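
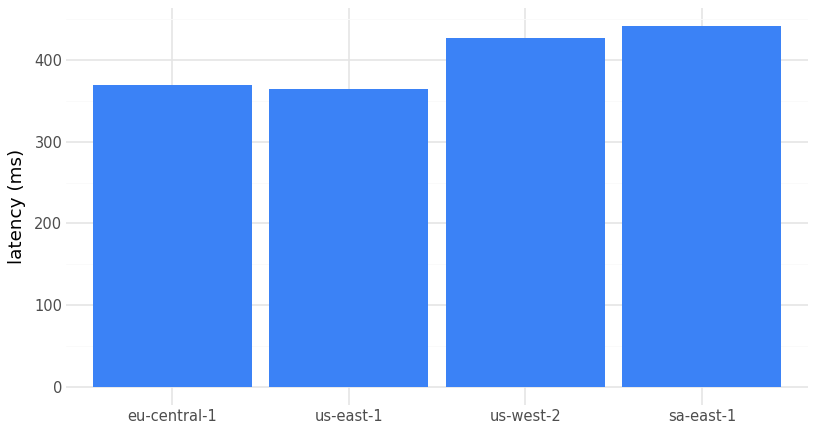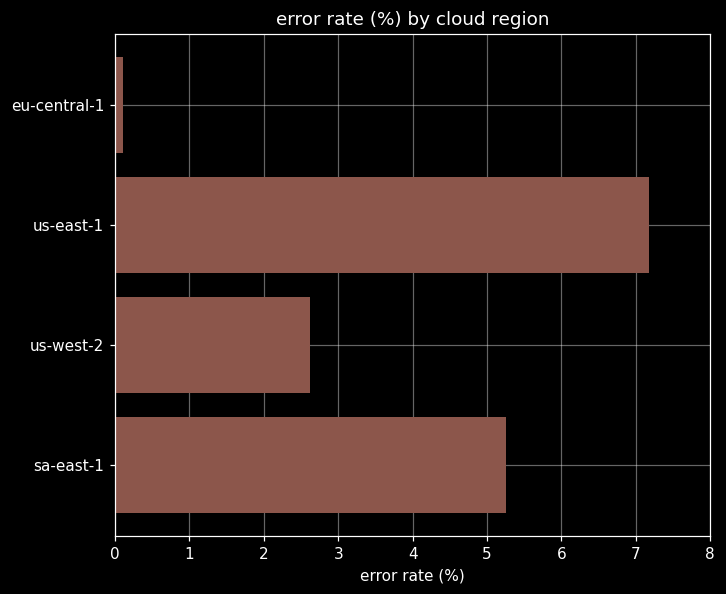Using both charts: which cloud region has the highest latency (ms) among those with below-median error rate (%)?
us-west-2

Chart 2 median error rate (%) ≈ 4; below-median cloud regions: eu-central-1, us-west-2. Among those, us-west-2 has the highest latency (ms) (≈ 450).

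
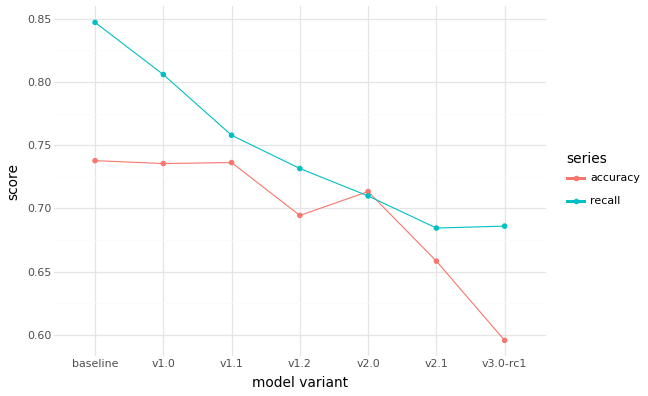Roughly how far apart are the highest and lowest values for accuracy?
Max baseline ≈ 0.75, min v3.0-rc1 ≈ 0.60; range ≈ 0.15.

≈ 0.15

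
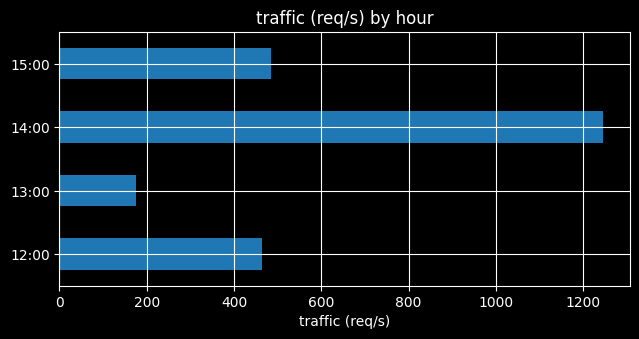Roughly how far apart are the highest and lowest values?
Max 14:00 ≈ 1200, min 13:00 ≈ 200; range ≈ 1000.

≈ 1000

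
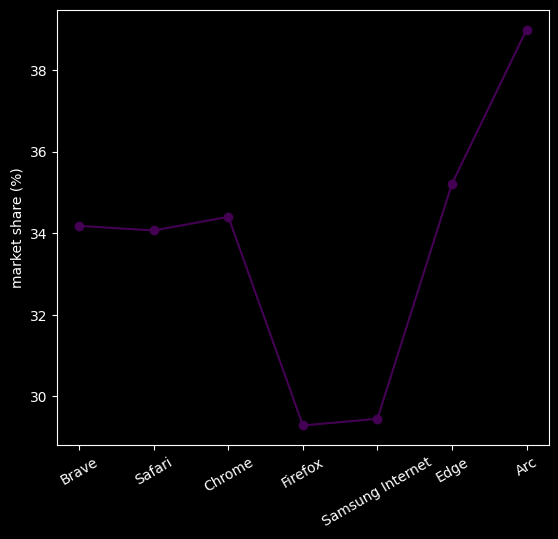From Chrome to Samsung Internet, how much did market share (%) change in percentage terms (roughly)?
≈ -14.7%

Chrome ≈ 34, Samsung Internet ≈ 29; (29 − 34) / 34 ≈ -14.7%.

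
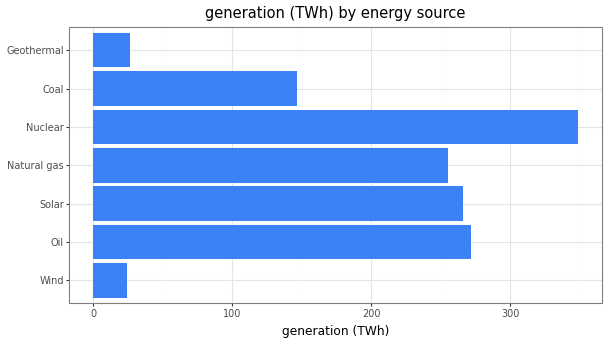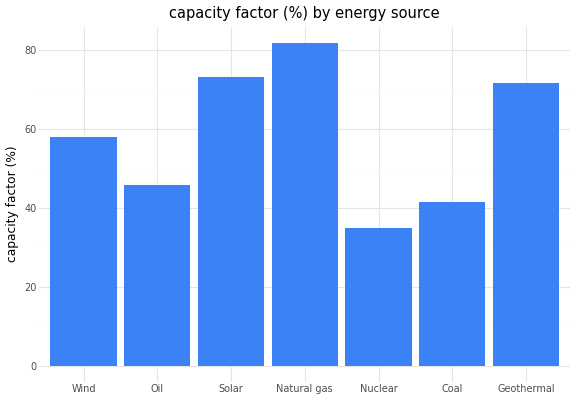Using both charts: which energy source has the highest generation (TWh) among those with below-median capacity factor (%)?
Chart 2 median capacity factor (%) ≈ 60; below-median energy sources: Oil, Nuclear, Coal. Among those, Nuclear has the highest generation (TWh) (≈ 350).

Nuclear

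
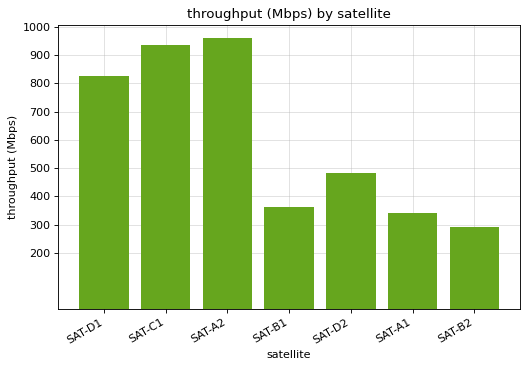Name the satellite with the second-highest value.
SAT-C1

Top 3: SAT-A2 ≈ 1000, SAT-C1 ≈ 900, SAT-D1 ≈ 800.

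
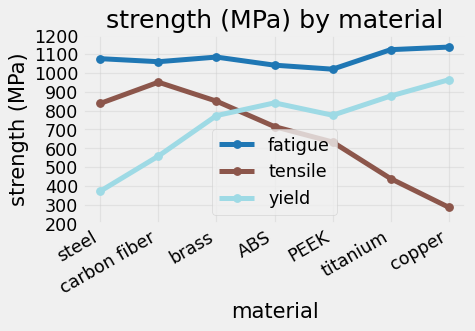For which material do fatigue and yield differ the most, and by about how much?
steel, ≈ 700 MPa

steel: fatigue ≈ 1100, yield ≈ 400 → gap ≈ 700. Next-largest (carbon fiber) is only ≈ 500.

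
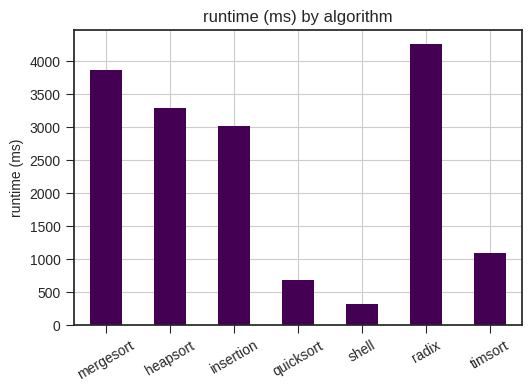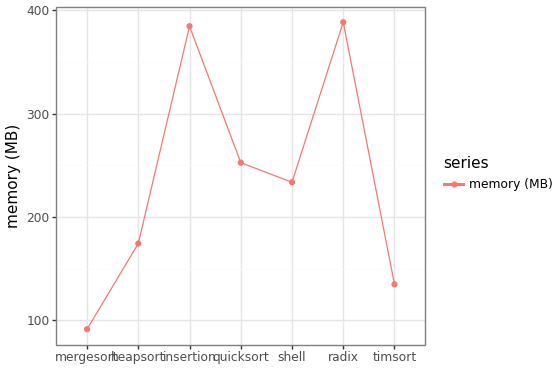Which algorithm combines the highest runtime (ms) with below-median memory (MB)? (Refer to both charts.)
Chart 2 median memory (MB) ≈ 250; below-median algorithms: mergesort, heapsort, timsort. Among those, mergesort has the highest runtime (ms) (≈ 4000).

mergesort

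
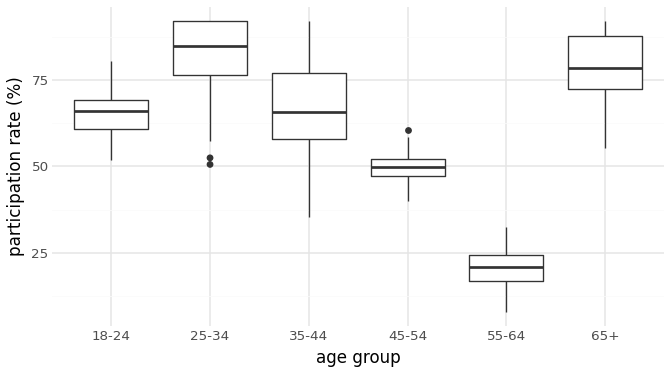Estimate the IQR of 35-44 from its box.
≈ 20

Q3 ≈ 80, Q1 ≈ 60; IQR ≈ 20.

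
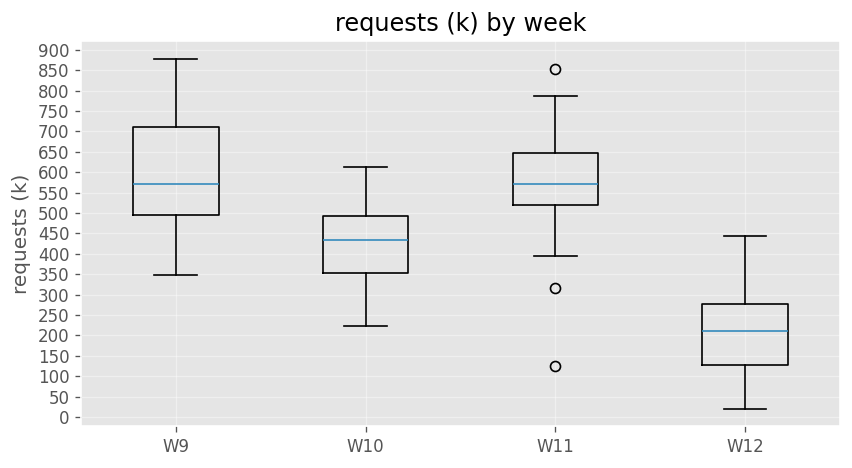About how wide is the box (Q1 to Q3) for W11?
Q3 ≈ 650, Q1 ≈ 500; IQR ≈ 150.

≈ 150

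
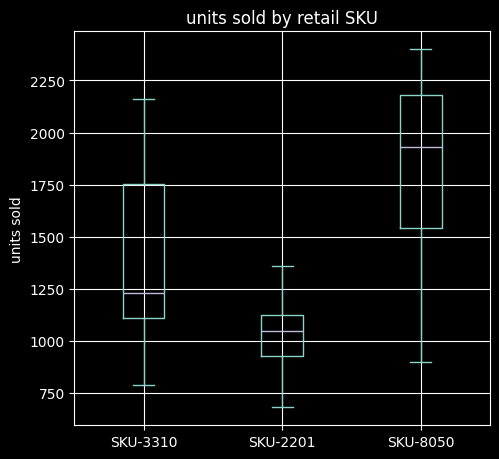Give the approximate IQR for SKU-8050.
Q3 ≈ 2200, Q1 ≈ 1500; IQR ≈ 700.

≈ 700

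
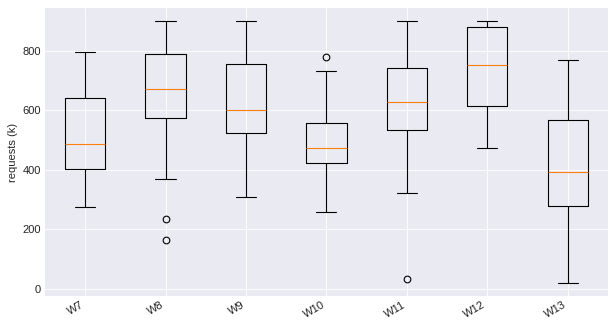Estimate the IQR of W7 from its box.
Q3 ≈ 650, Q1 ≈ 400; IQR ≈ 250.

≈ 250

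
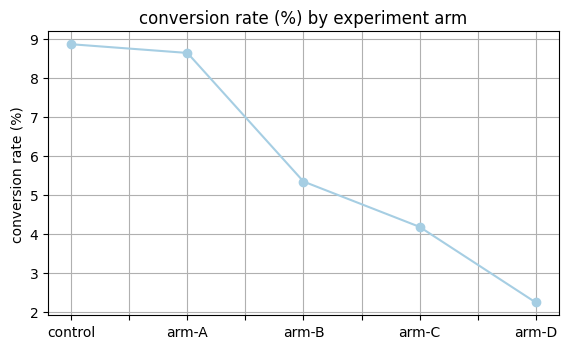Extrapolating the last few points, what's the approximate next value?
≈ 0.5

Last three: 5, 4, 2 → slope ≈ -1.5/step → next ≈ 0.5.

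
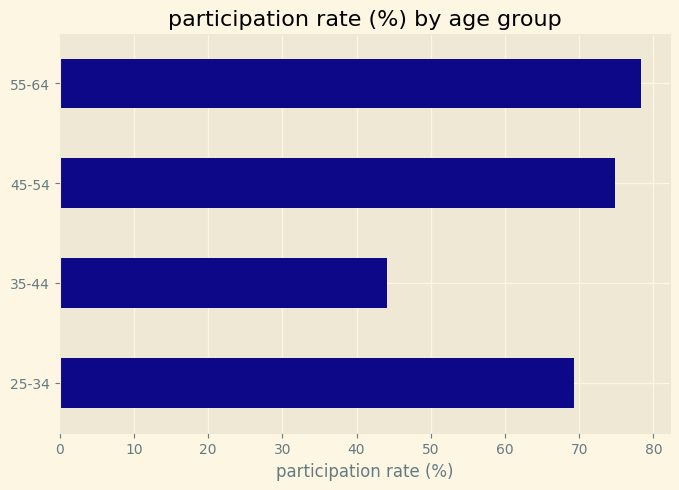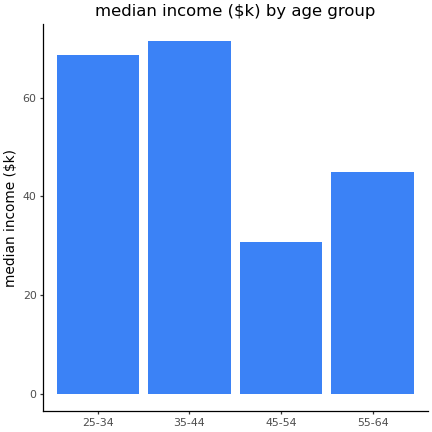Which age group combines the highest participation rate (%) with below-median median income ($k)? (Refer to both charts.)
55-64

Chart 2 median median income ($k) ≈ 60; below-median age groups: 45-54, 55-64. Among those, 55-64 has the highest participation rate (%) (≈ 80).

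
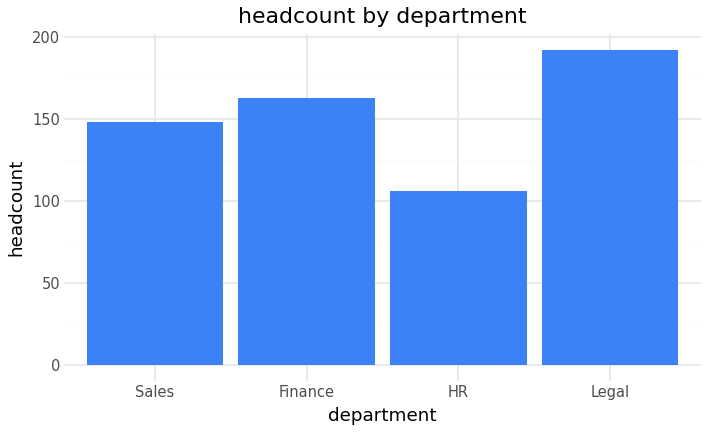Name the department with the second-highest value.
Finance

Top 3: Legal ≈ 200, Finance ≈ 160, Sales ≈ 140.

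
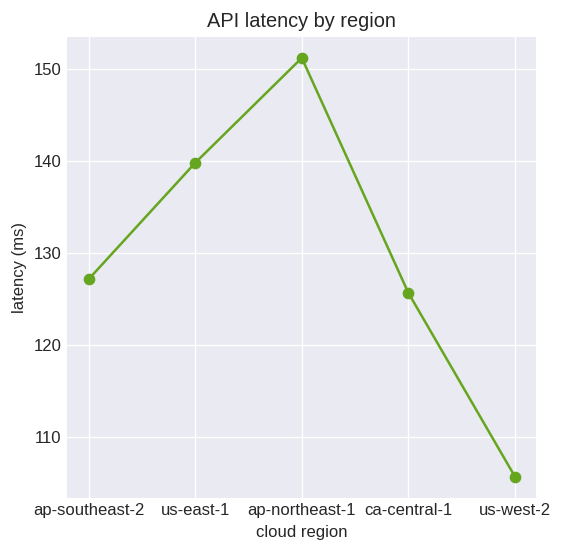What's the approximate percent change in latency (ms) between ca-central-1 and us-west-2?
≈ -16%

ca-central-1 ≈ 125, us-west-2 ≈ 105; (105 − 125) / 125 ≈ -16%.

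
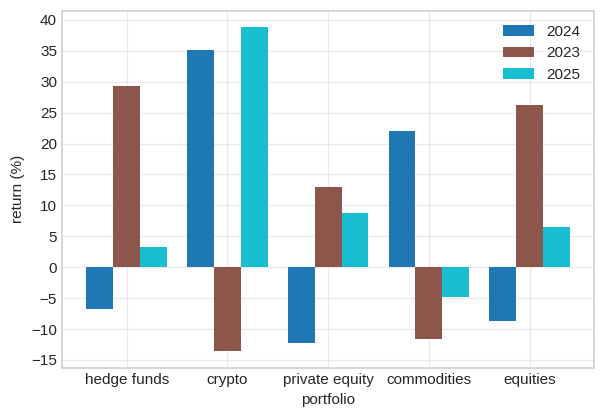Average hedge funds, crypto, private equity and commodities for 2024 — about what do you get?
≈ 10

(-5 + 35 + -10 + 20) / 4 ≈ 10.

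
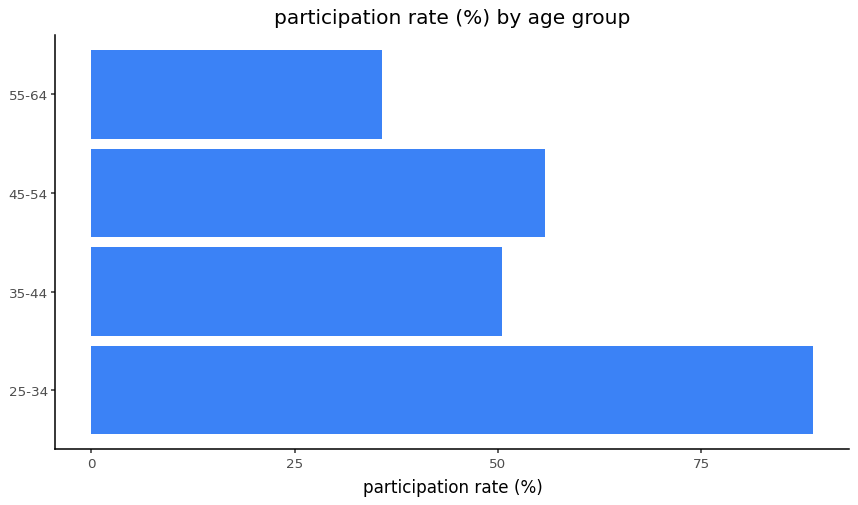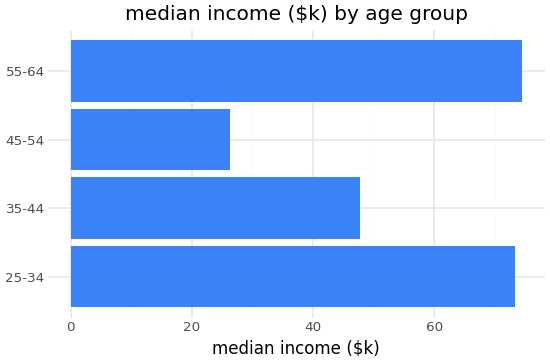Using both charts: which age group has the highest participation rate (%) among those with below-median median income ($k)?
Chart 2 median median income ($k) ≈ 60; below-median age groups: 35-44, 45-54. Among those, 45-54 has the highest participation rate (%) (≈ 60).

45-54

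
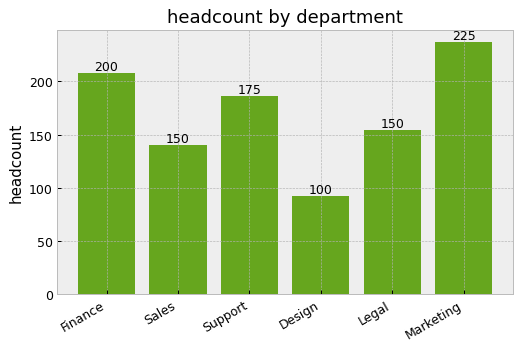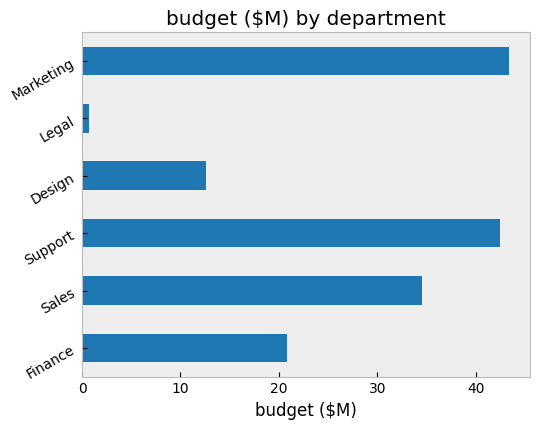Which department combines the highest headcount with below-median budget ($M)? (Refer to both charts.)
Chart 2 median budget ($M) ≈ 30; below-median departments: Finance, Design, Legal. Among those, Finance has the highest headcount (≈ 200).

Finance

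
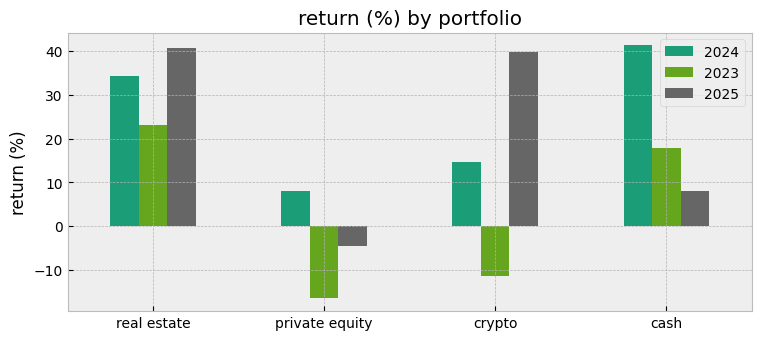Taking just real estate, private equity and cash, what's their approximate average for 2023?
(25 + -15 + 20) / 3 ≈ 10.

≈ 10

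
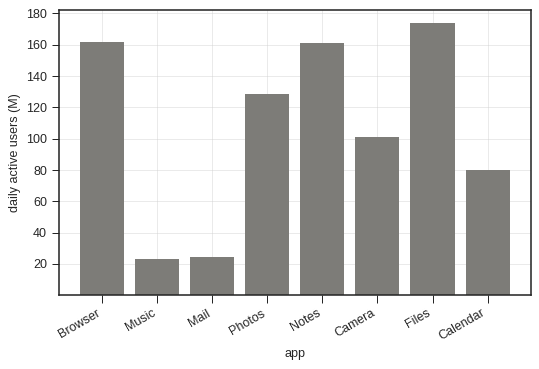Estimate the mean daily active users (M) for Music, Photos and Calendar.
(20 + 120 + 80) / 3 ≈ 73.

≈ 73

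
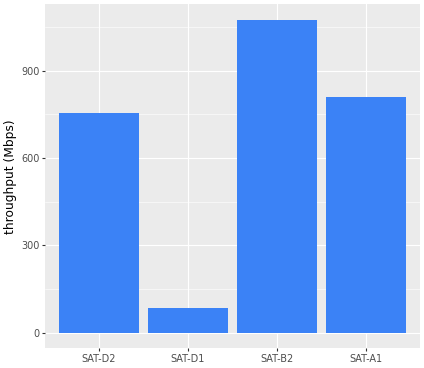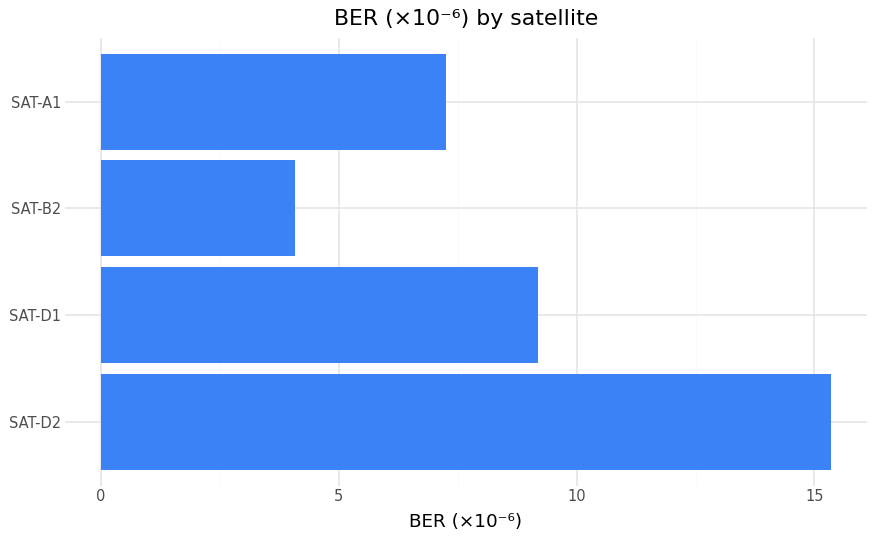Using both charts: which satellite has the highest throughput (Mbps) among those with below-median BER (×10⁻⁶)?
SAT-B2

Chart 2 median BER (×10⁻⁶) ≈ 8; below-median satellites: SAT-B2, SAT-A1. Among those, SAT-B2 has the highest throughput (Mbps) (≈ 1100).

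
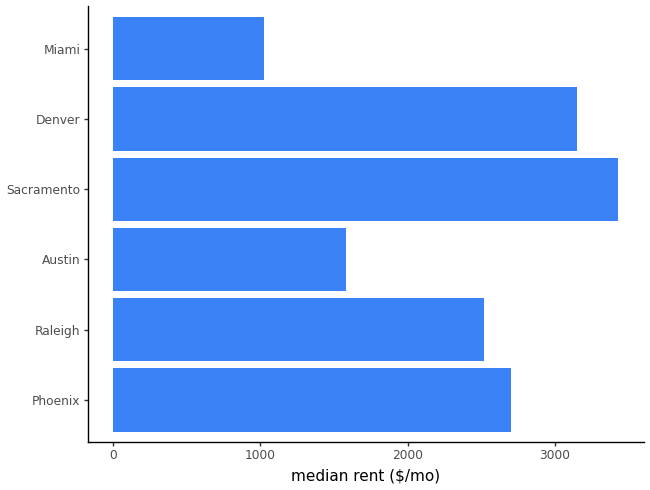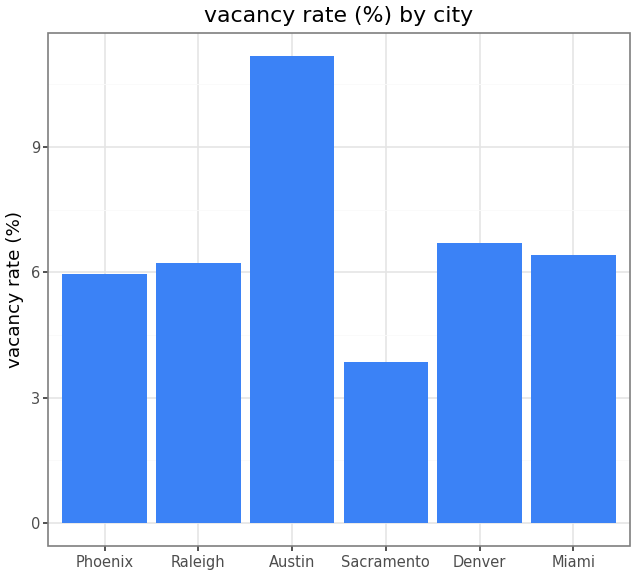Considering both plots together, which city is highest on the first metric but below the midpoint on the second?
Chart 2 median vacancy rate (%) ≈ 6; below-median cities: Phoenix, Raleigh, Sacramento. Among those, Sacramento has the highest median rent ($/mo) (≈ 3500).

Sacramento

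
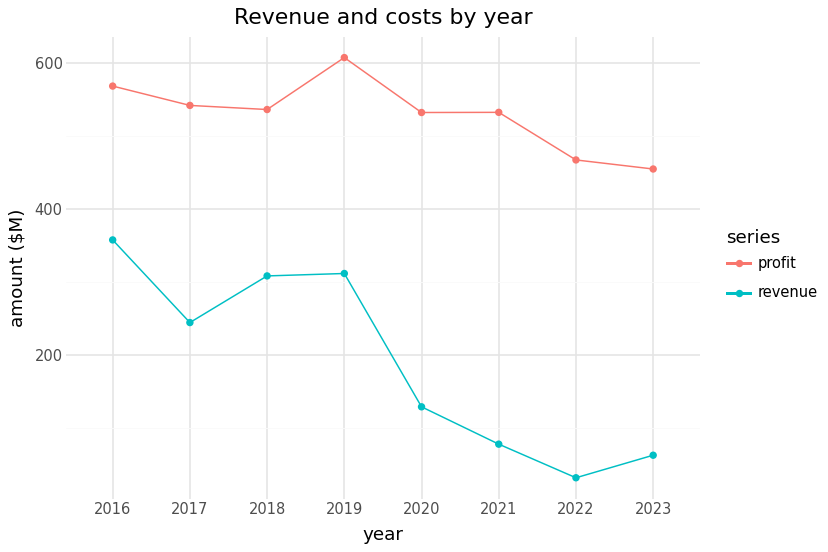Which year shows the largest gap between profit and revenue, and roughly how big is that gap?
2021, ≈ 450 $M

2021: profit ≈ 550, revenue ≈ 100 → gap ≈ 450. Next-largest (2022) is only ≈ 400.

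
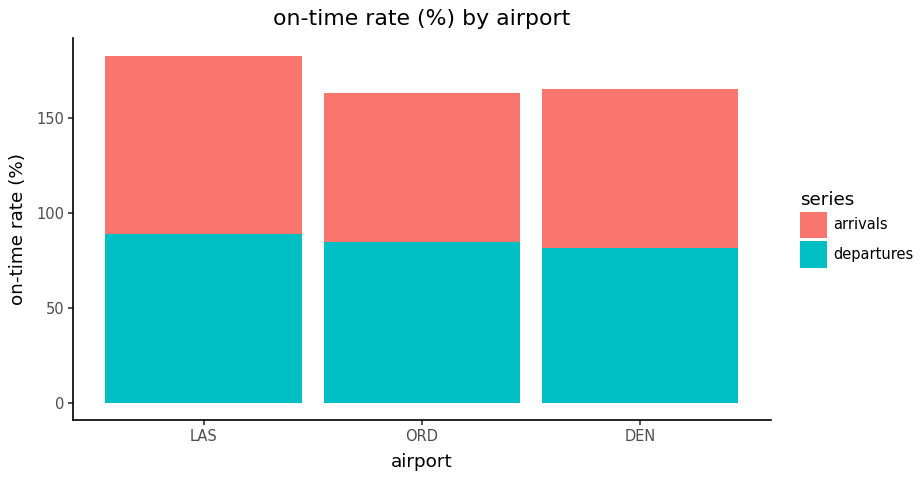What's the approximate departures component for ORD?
departures top ≈ 80, bottom ≈ 0; segment ≈ 80.

≈ 80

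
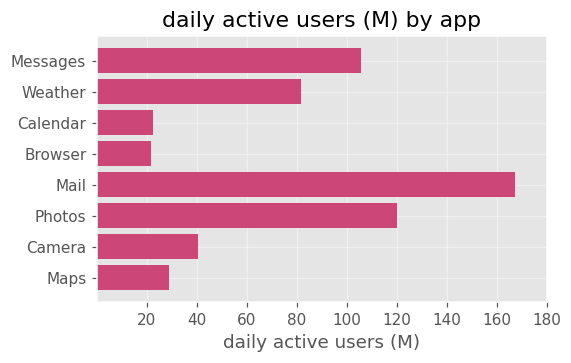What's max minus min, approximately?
≈ 140

Max Mail ≈ 160, min Browser ≈ 20; range ≈ 140.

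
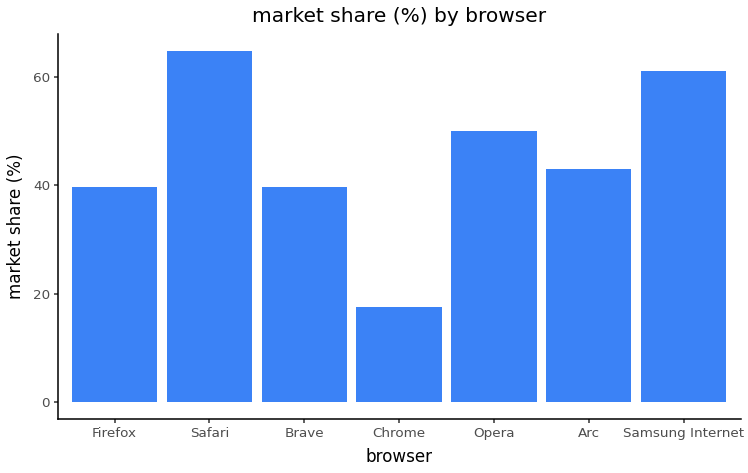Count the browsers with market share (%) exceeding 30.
Above 30: Firefox, Safari, Brave, Opera, Arc, Samsung Internet.

6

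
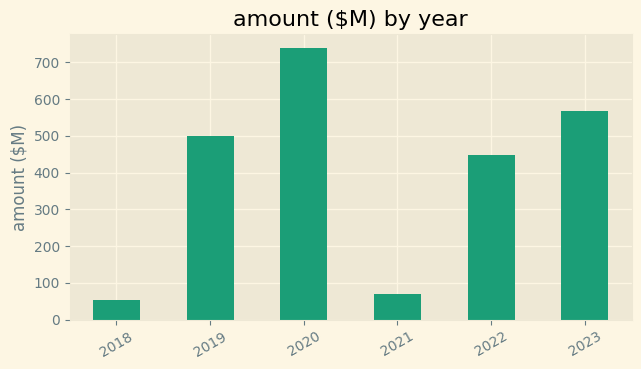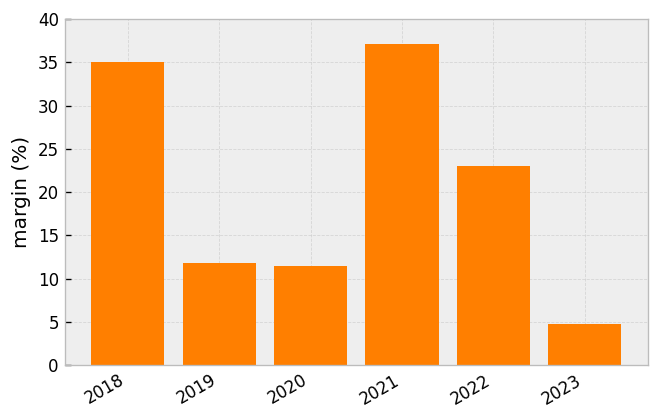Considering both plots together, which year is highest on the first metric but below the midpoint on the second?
Chart 2 median margin (%) ≈ 15; below-median years: 2019, 2020, 2023. Among those, 2020 has the highest amount ($M) (≈ 700).

2020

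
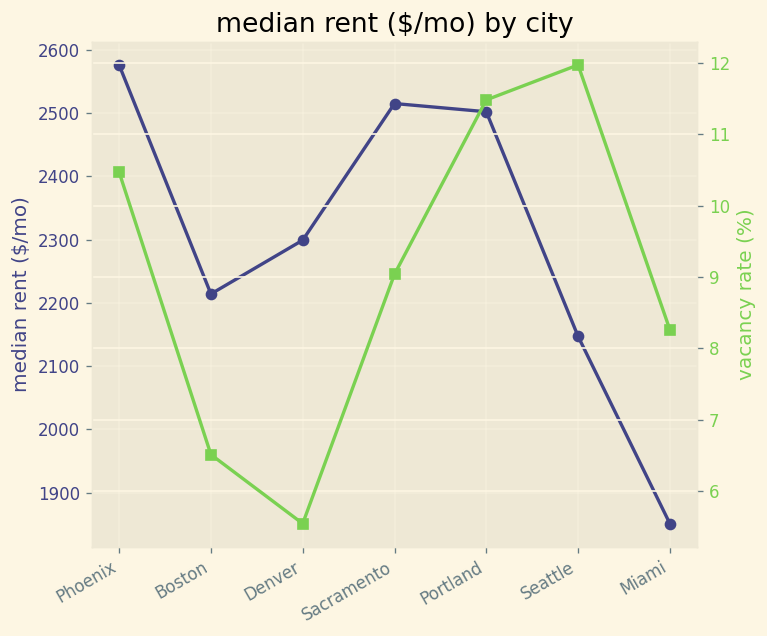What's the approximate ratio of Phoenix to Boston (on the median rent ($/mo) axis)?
Phoenix ≈ 2600, Boston ≈ 2200; 2600/2200 ≈ 1.18.

≈ 1.18×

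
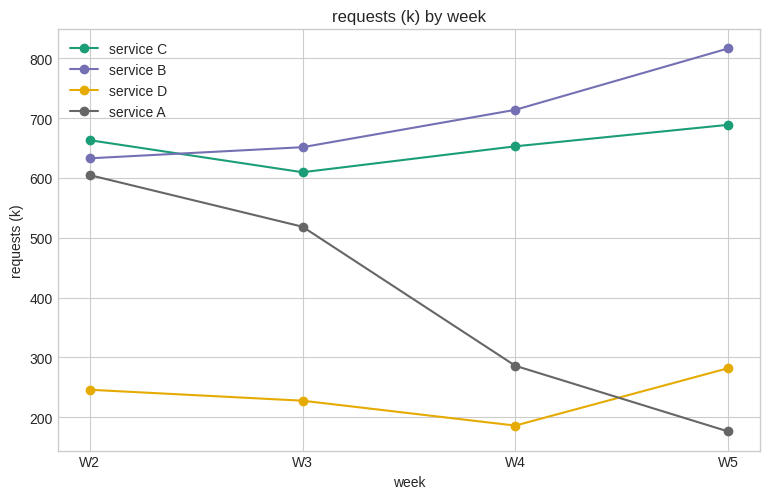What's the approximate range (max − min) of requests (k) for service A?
Max W2 ≈ 600, min W5 ≈ 200; range ≈ 400.

≈ 400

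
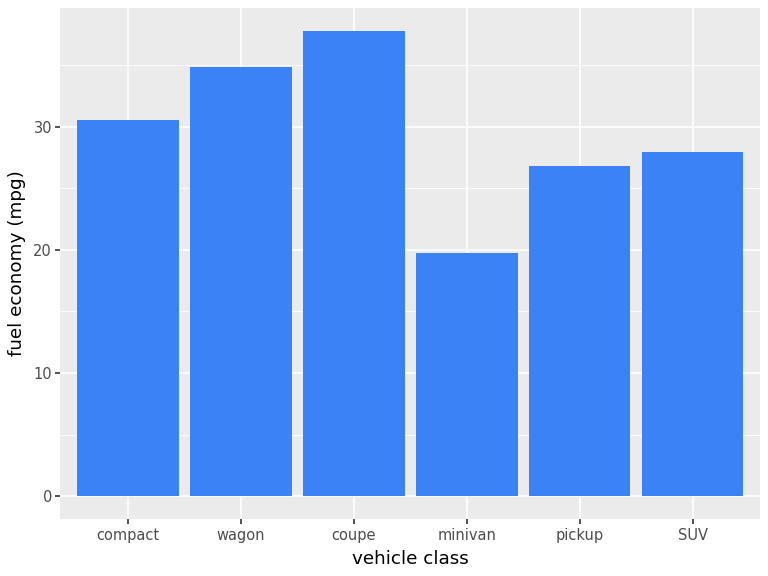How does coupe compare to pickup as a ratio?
coupe ≈ 40, pickup ≈ 25; 40/25 ≈ 1.6.

≈ 1.6×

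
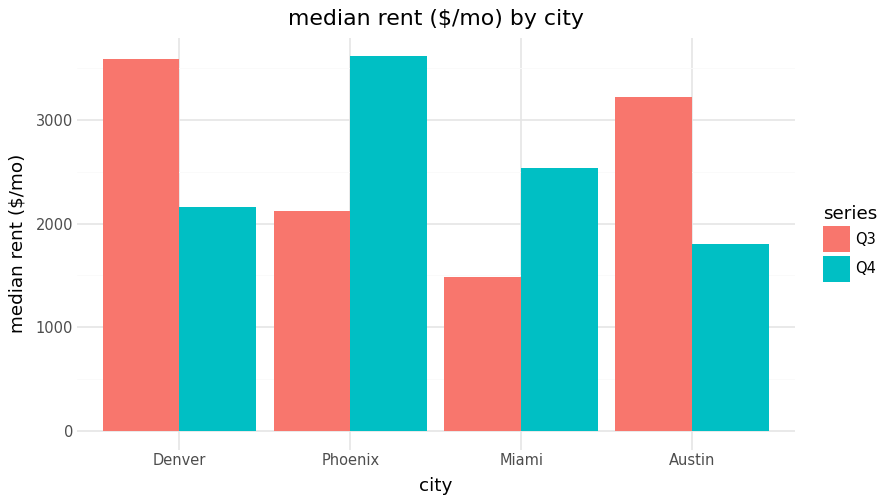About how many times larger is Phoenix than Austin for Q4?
≈ 1.75×

Phoenix ≈ 3500, Austin ≈ 2000; 3500/2000 ≈ 1.75.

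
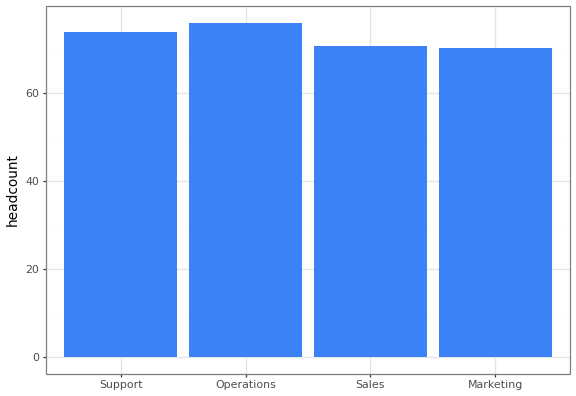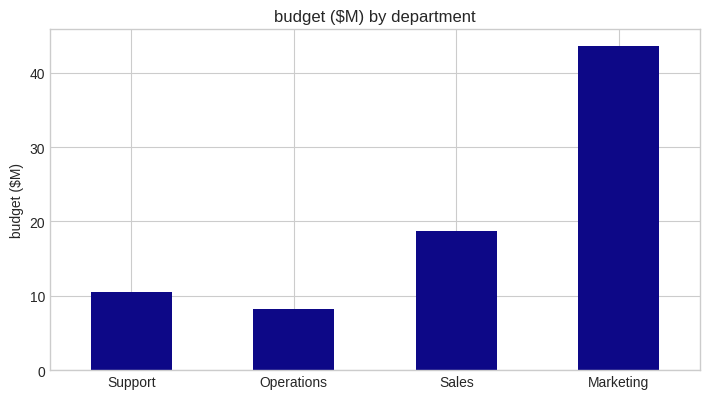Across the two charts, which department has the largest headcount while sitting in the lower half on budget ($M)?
Operations

Chart 2 median budget ($M) ≈ 15; below-median departments: Support, Operations. Among those, Operations has the highest headcount (≈ 80).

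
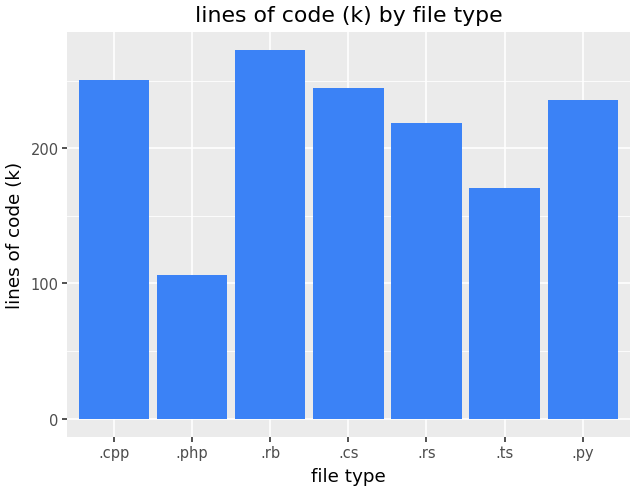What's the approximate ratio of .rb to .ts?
.rb ≈ 275, .ts ≈ 175; 275/175 ≈ 1.57.

≈ 1.57×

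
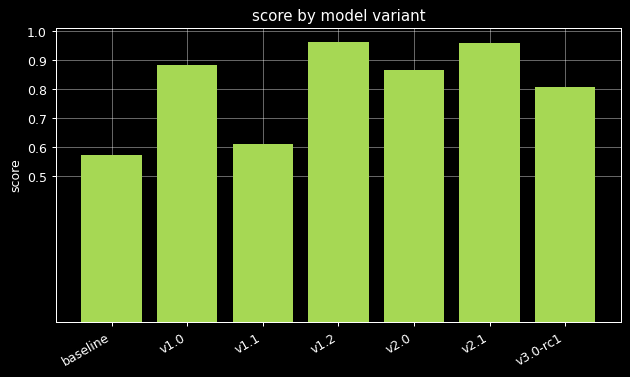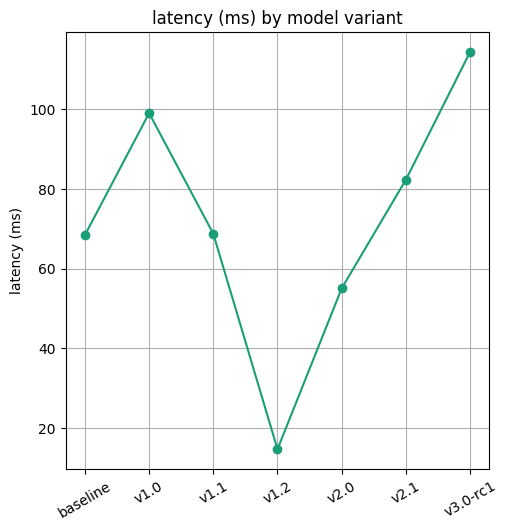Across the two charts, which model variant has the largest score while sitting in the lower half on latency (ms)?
Chart 2 median latency (ms) ≈ 60; below-median model variants: baseline, v1.2, v2.0. Among those, v1.2 has the highest score (≈ 1).

v1.2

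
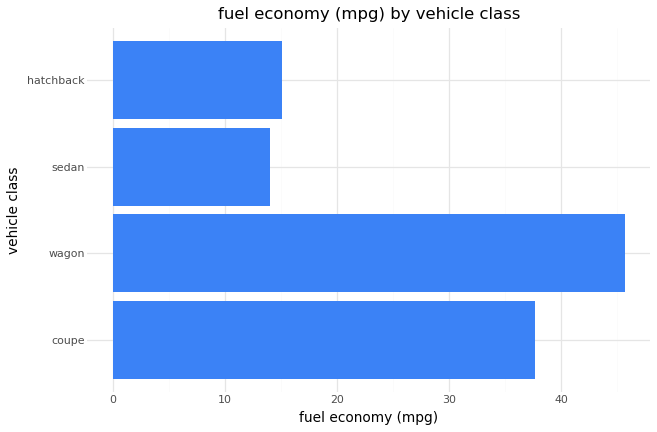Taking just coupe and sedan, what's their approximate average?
(40 + 15) / 2 ≈ 28.

≈ 28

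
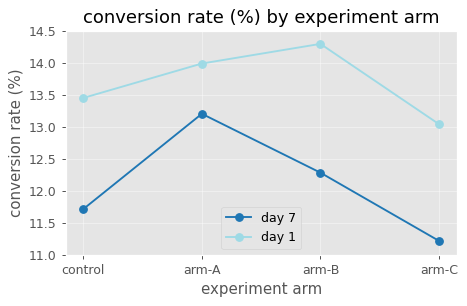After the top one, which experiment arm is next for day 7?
Top 3 for day 7: arm-A ≈ 13.0, arm-B ≈ 12.5, control ≈ 11.5.

arm-B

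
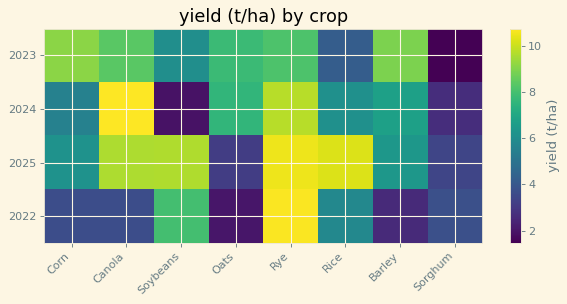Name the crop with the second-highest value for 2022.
Soybeans

Top 3 for 2022: Rye ≈ 11, Soybeans ≈ 8, Rice ≈ 6.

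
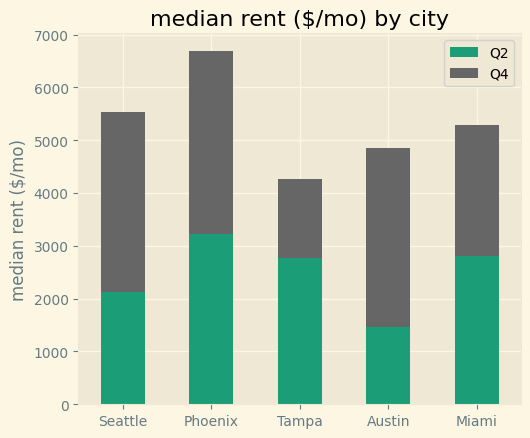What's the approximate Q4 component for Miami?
≈ 2000

Q4 top ≈ 5000, bottom ≈ 3000; segment ≈ 2000.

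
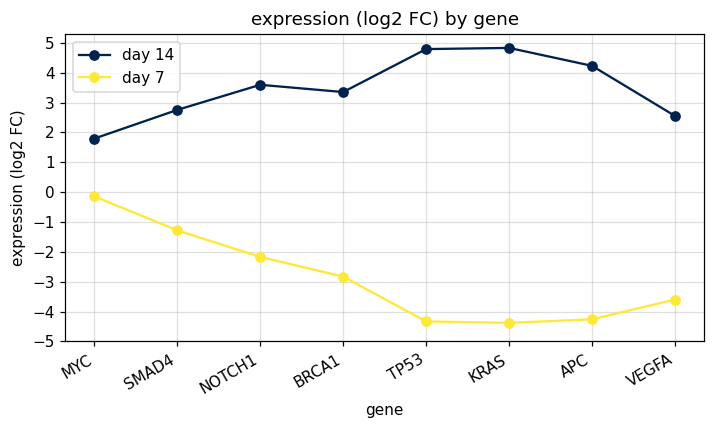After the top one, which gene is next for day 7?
SMAD4

Top 3 for day 7: MYC ≈ 0, SMAD4 ≈ -1, NOTCH1 ≈ -2.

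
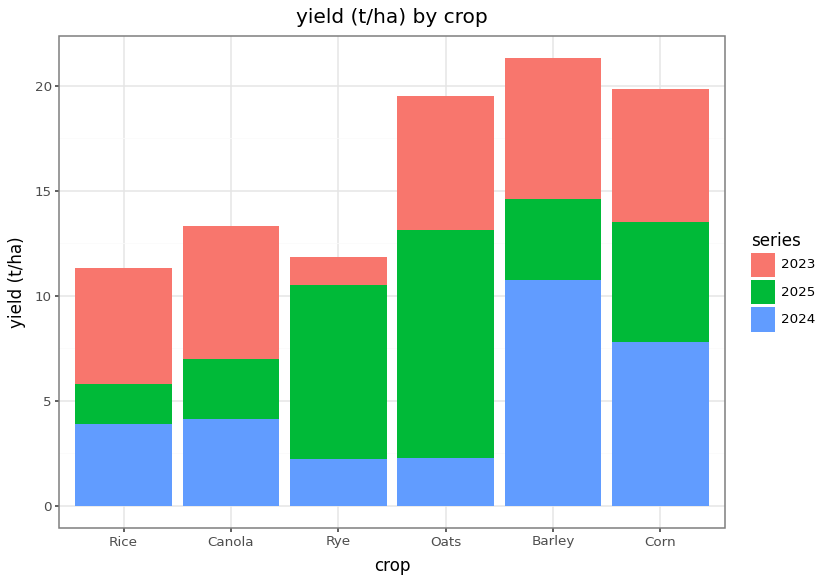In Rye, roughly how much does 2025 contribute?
≈ 8

2025 top ≈ 10, bottom ≈ 2; segment ≈ 8.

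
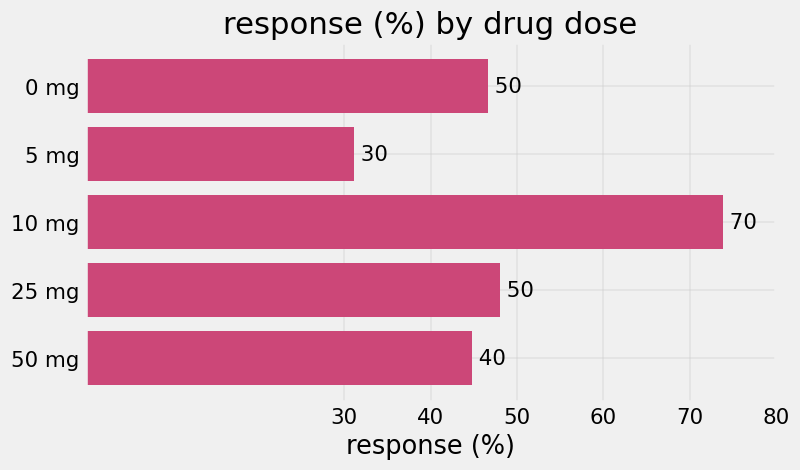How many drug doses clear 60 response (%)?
Above 60: 10 mg.

1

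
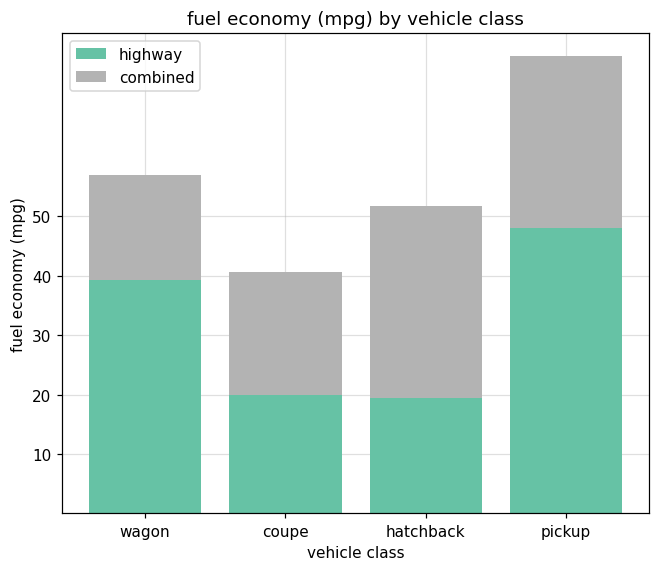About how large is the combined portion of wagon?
combined top ≈ 60, bottom ≈ 40; segment ≈ 20.

≈ 20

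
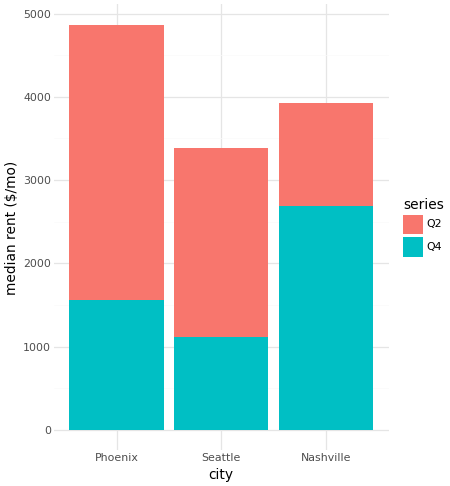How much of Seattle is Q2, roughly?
Q2 top ≈ 3500, bottom ≈ 1000; segment ≈ 2500.

≈ 2500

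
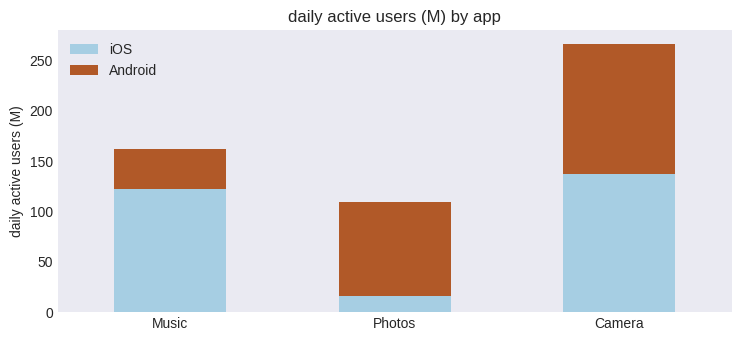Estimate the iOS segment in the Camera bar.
≈ 125

iOS top ≈ 125, bottom ≈ 0; segment ≈ 125.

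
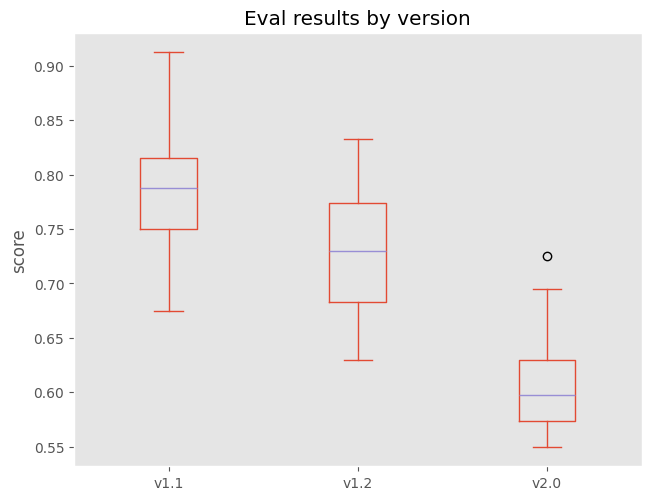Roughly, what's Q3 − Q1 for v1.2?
Q3 ≈ 0.78, Q1 ≈ 0.68; IQR ≈ 0.10.

≈ 0.10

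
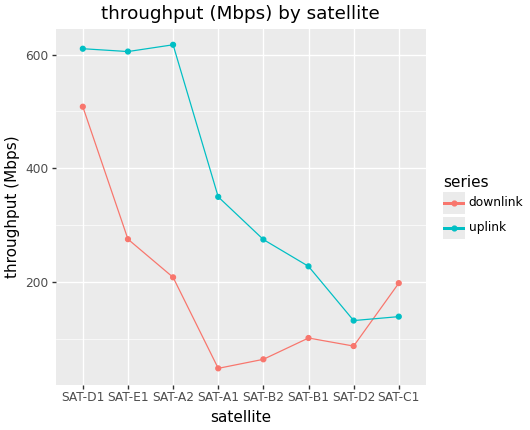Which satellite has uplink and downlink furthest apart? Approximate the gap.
SAT-A2, ≈ 400 Mbps

SAT-A2: uplink ≈ 600, downlink ≈ 200 → gap ≈ 400. Next-largest (SAT-E1) is only ≈ 300.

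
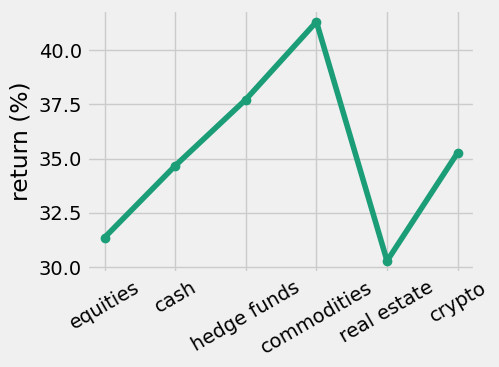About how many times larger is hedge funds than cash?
≈ 1.09×

hedge funds ≈ 38, cash ≈ 35; 38/35 ≈ 1.09.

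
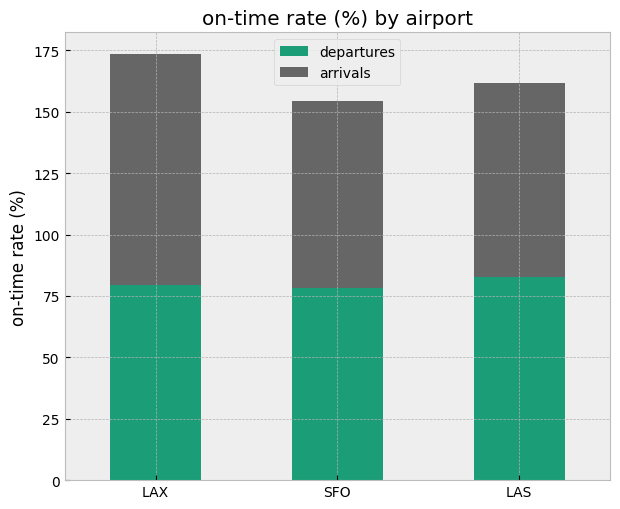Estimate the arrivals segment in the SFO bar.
arrivals top ≈ 160, bottom ≈ 80; segment ≈ 80.

≈ 80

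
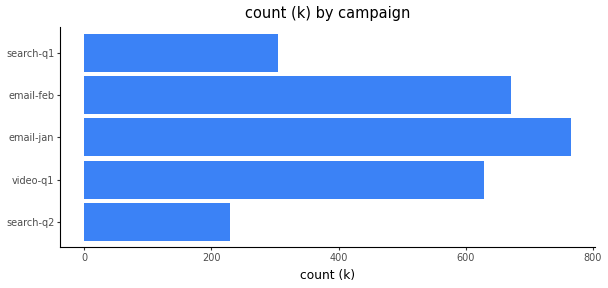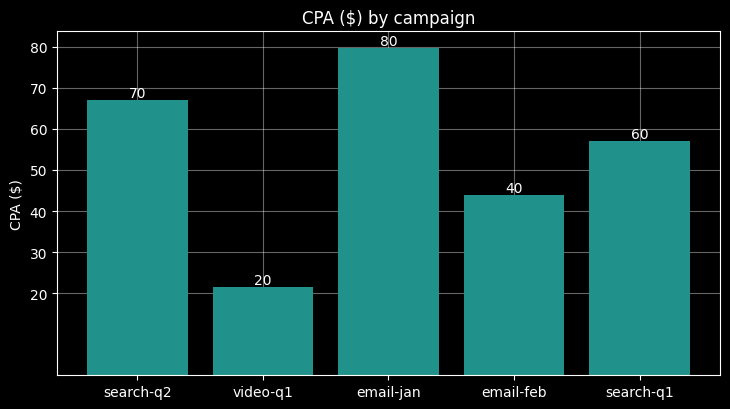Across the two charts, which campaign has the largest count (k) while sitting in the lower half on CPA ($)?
Chart 2 median CPA ($) ≈ 60; below-median campaigns: video-q1, email-feb. Among those, email-feb has the highest count (k) (≈ 700).

email-feb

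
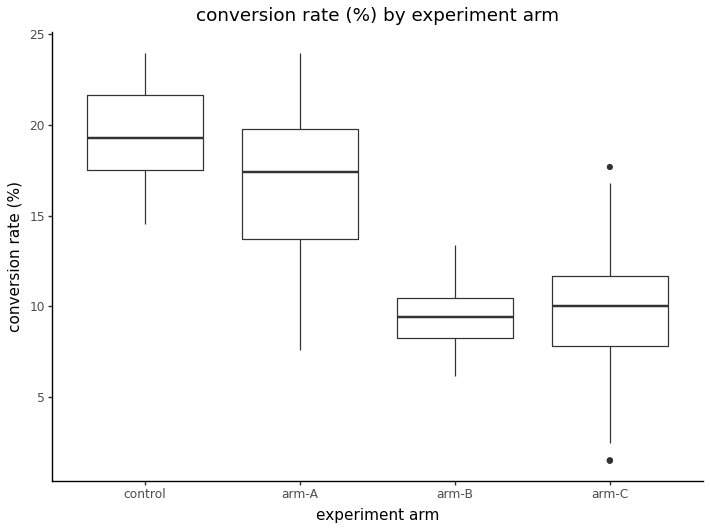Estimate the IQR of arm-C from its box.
Q3 ≈ 12, Q1 ≈ 8; IQR ≈ 4.

≈ 4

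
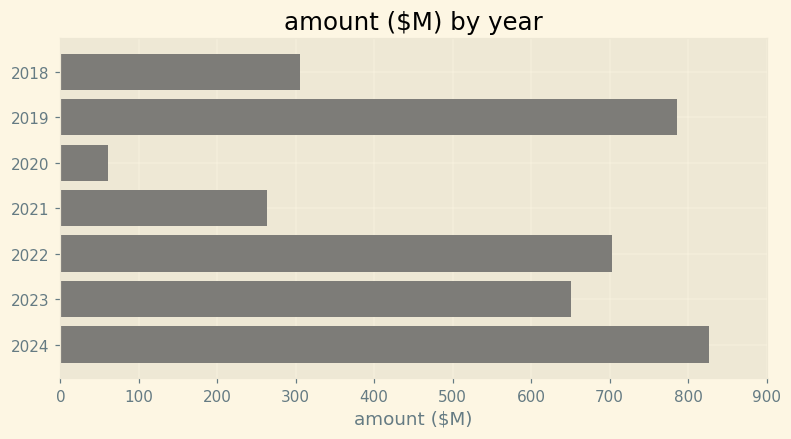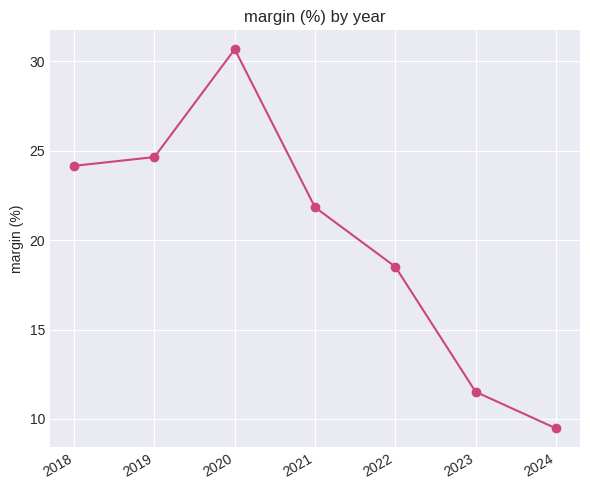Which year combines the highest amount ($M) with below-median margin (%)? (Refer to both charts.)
2024

Chart 2 median margin (%) ≈ 20; below-median years: 2022, 2023, 2024. Among those, 2024 has the highest amount ($M) (≈ 800).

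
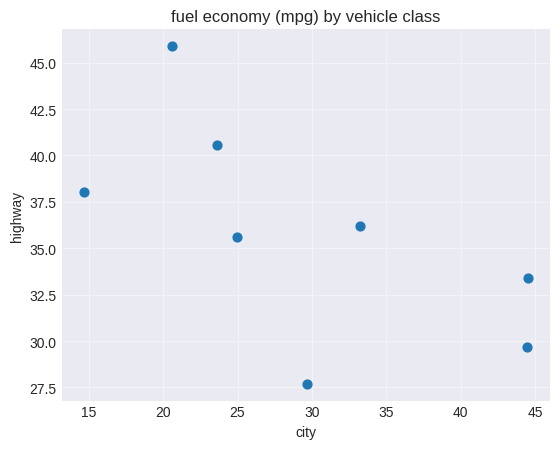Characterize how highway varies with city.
Points are negatively correlated; moderate (|r| ≈ 0.6).

negative, moderate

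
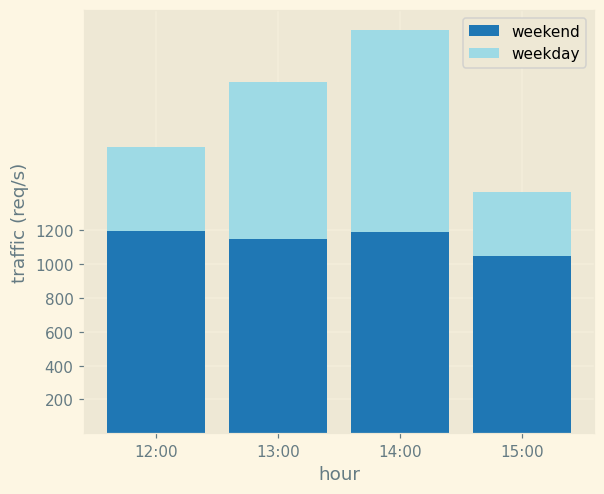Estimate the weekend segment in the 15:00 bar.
≈ 1000

weekend top ≈ 1000, bottom ≈ 0; segment ≈ 1000.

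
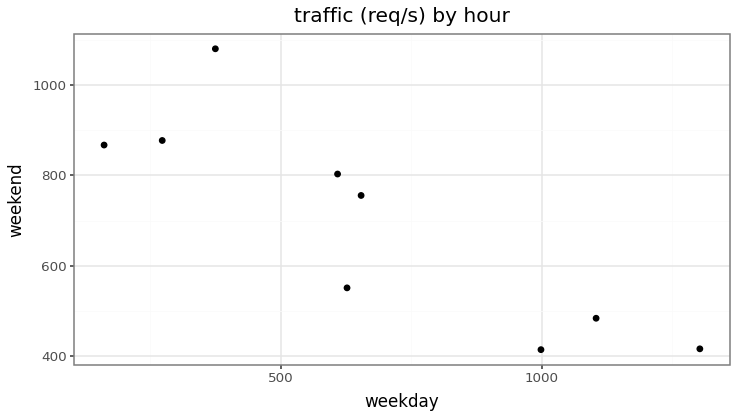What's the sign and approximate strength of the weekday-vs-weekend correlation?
negative, strong

Points are negatively correlated; strong (|r| ≈ 0.9).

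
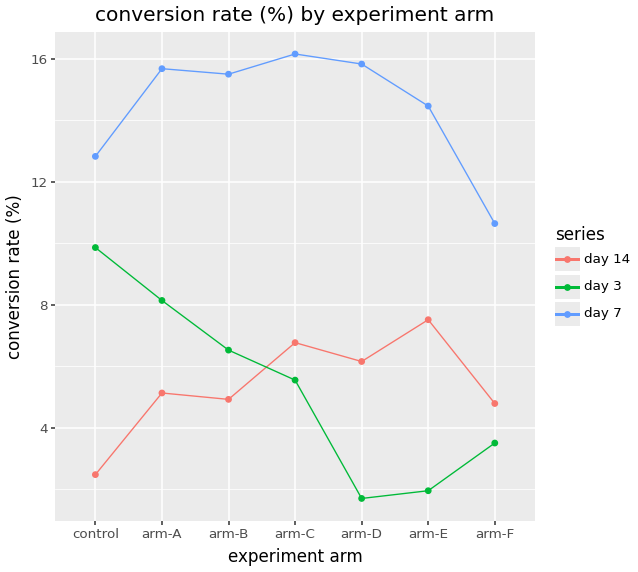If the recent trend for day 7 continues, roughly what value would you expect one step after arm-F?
≈ 7

Last three: 16, 14, 10 → slope ≈ -3/step → next ≈ 7.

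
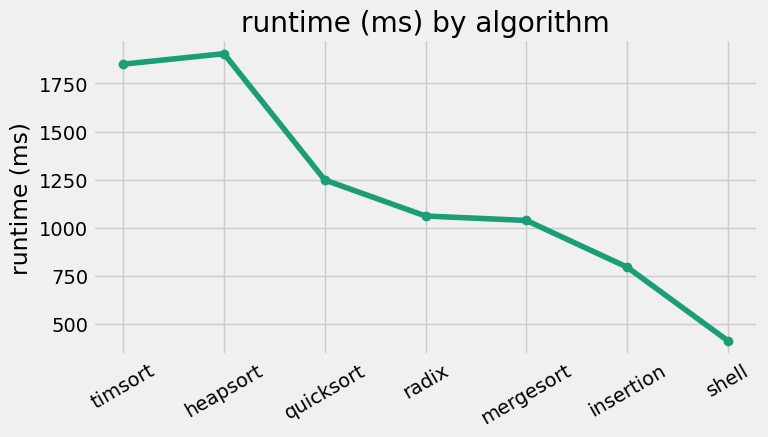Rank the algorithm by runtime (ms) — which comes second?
timsort

Top 3: heapsort ≈ 2000, timsort ≈ 1800, quicksort ≈ 1200.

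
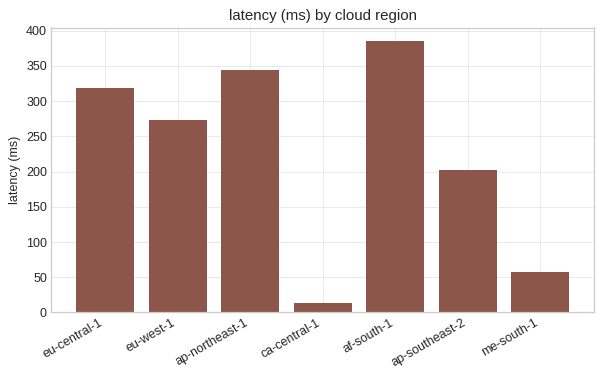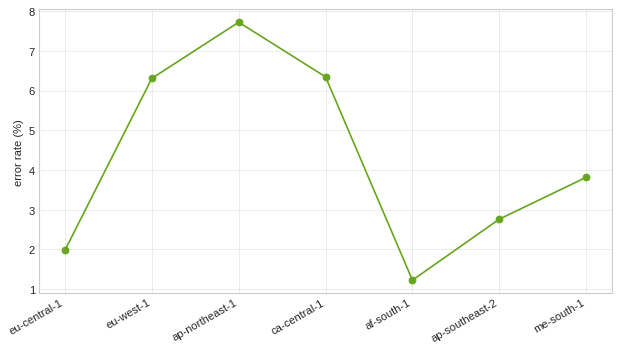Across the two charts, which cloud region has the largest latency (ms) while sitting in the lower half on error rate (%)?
af-south-1

Chart 2 median error rate (%) ≈ 4; below-median cloud regions: eu-central-1, af-south-1, ap-southeast-2. Among those, af-south-1 has the highest latency (ms) (≈ 400).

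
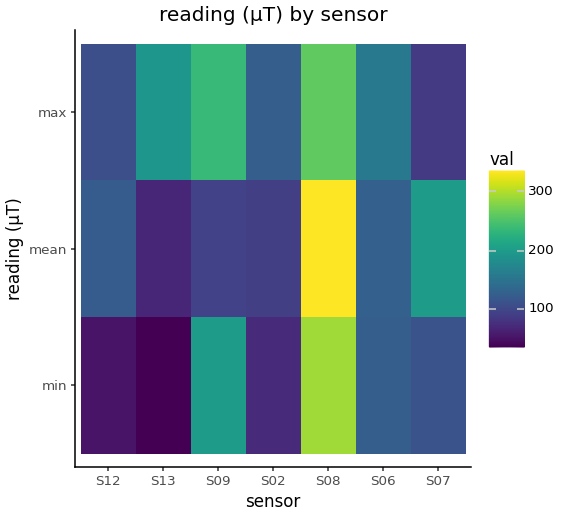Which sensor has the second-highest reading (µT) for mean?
S07

Top 3 for mean: S08 ≈ 350, S07 ≈ 200, S06 ≈ 100.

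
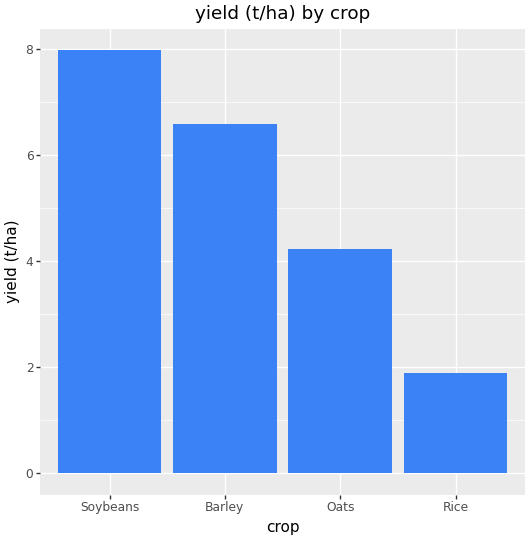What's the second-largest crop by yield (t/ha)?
Barley

Top 3: Soybeans ≈ 8, Barley ≈ 7, Oats ≈ 4.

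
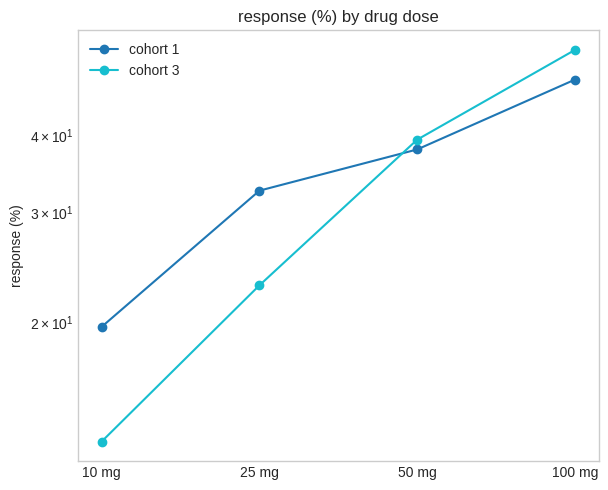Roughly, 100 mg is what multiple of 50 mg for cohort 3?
100 mg ≈ 55, 50 mg ≈ 40; 55/40 ≈ 1.38.

≈ 1.38×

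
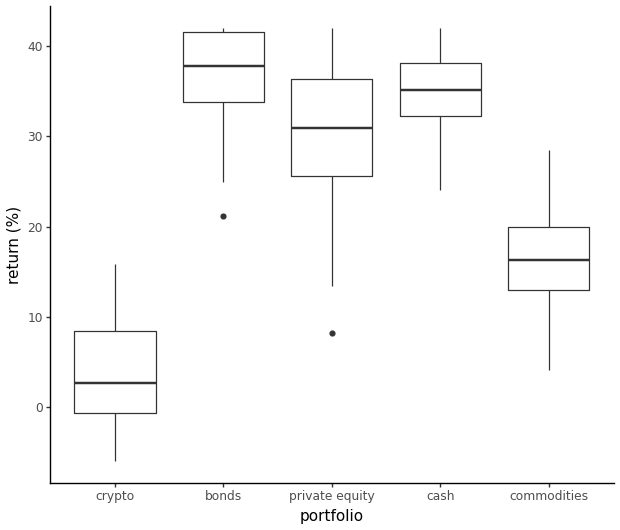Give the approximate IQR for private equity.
≈ 10

Q3 ≈ 35, Q1 ≈ 25; IQR ≈ 10.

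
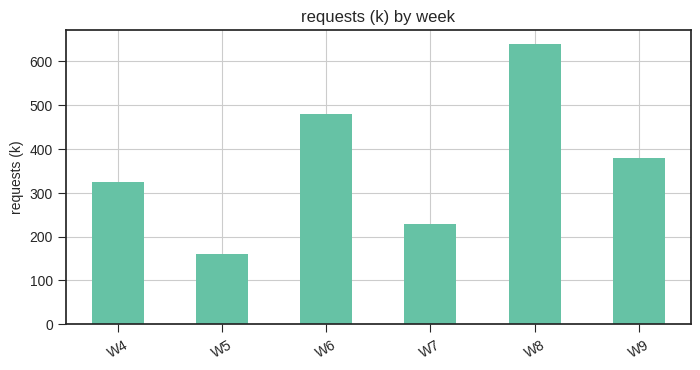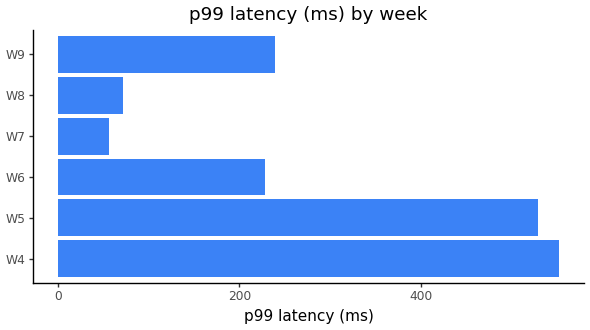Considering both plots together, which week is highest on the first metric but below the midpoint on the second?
Chart 2 median p99 latency (ms) ≈ 200; below-median weeks: W6, W7, W8. Among those, W8 has the highest requests (k) (≈ 600).

W8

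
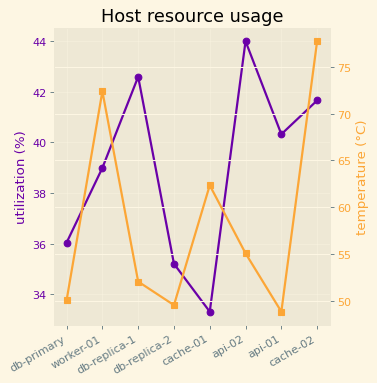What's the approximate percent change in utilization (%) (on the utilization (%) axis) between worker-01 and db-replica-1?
≈ +10.3%

worker-01 ≈ 39, db-replica-1 ≈ 43; (43 − 39) / 39 ≈ +10.3%.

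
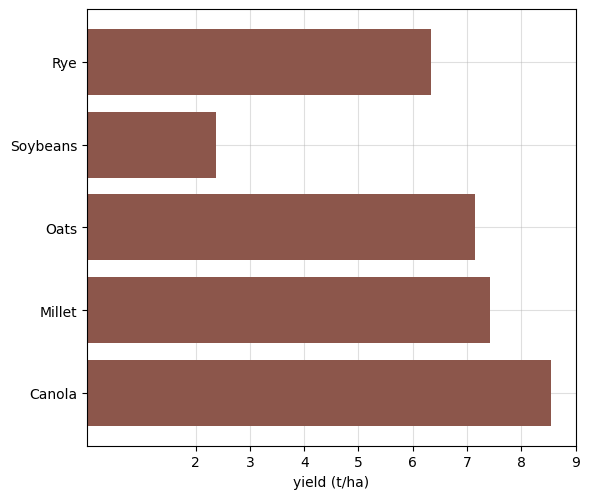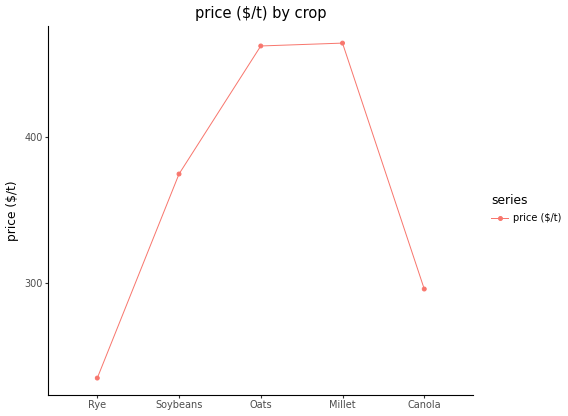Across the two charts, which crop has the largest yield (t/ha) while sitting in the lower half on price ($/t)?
Chart 2 median price ($/t) ≈ 350; below-median crops: Rye, Canola. Among those, Canola has the highest yield (t/ha) (≈ 9).

Canola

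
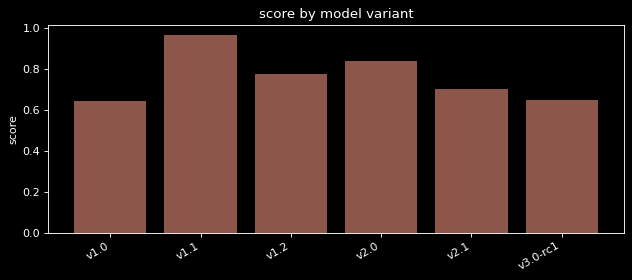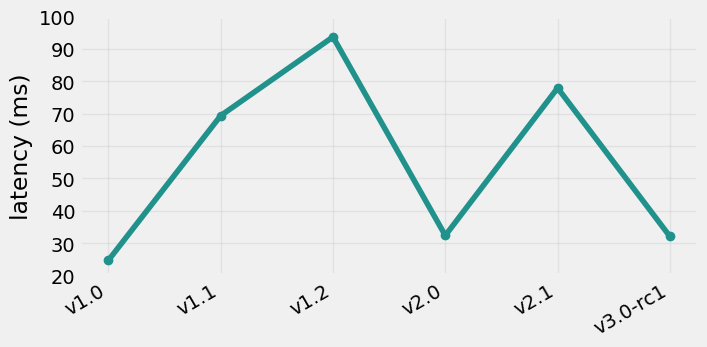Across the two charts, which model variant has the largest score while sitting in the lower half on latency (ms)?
v2.0

Chart 2 median latency (ms) ≈ 50; below-median model variants: v1.0, v2.0, v3.0-rc1. Among those, v2.0 has the highest score (≈ 0.8).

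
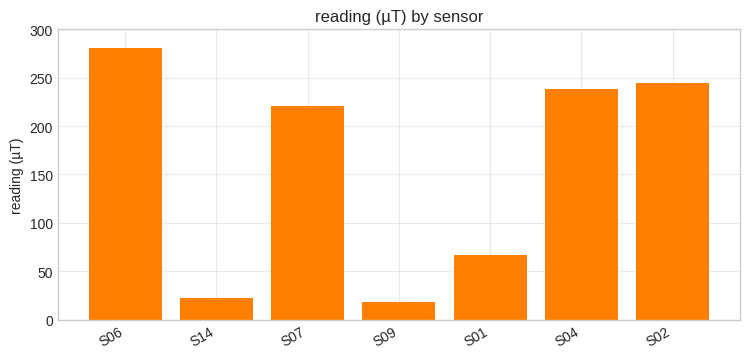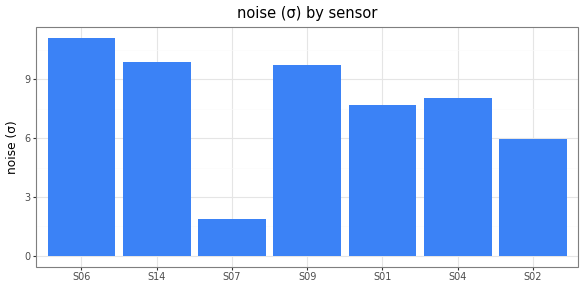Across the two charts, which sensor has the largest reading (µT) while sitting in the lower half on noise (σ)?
Chart 2 median noise (σ) ≈ 8; below-median sensors: S07, S01, S02. Among those, S02 has the highest reading (µT) (≈ 250).

S02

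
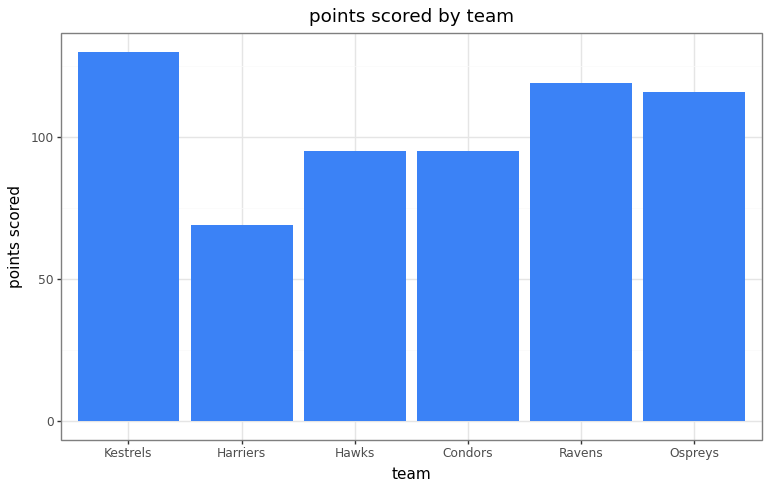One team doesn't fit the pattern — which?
Harriers

Harriers ≈ 60; the rest sit between ≈ 100 and ≈ 120.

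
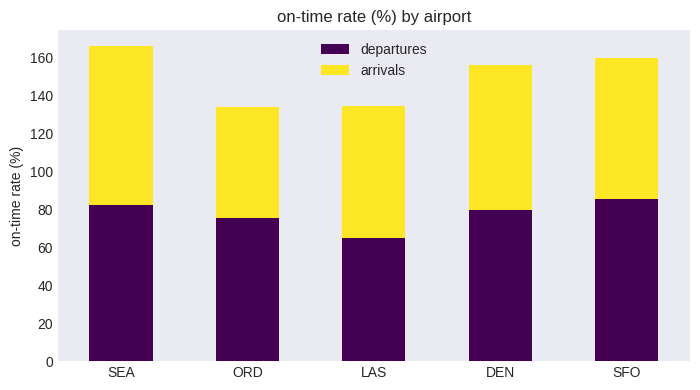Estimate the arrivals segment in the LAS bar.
≈ 80

arrivals top ≈ 140, bottom ≈ 60; segment ≈ 80.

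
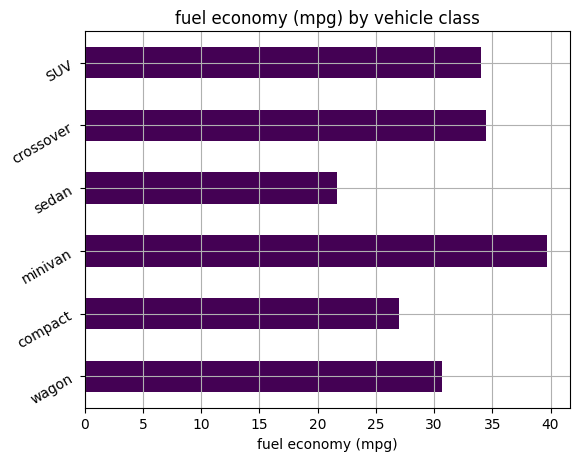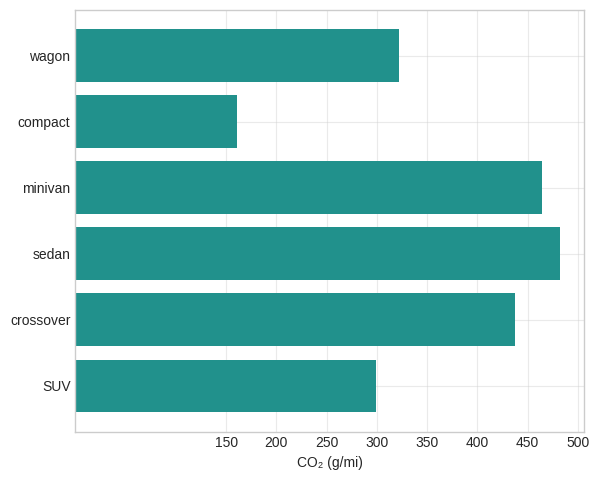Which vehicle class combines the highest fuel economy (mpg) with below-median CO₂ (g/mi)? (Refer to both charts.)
Chart 2 median CO₂ (g/mi) ≈ 400; below-median vehicle classes: wagon, compact, SUV. Among those, SUV has the highest fuel economy (mpg) (≈ 35).

SUV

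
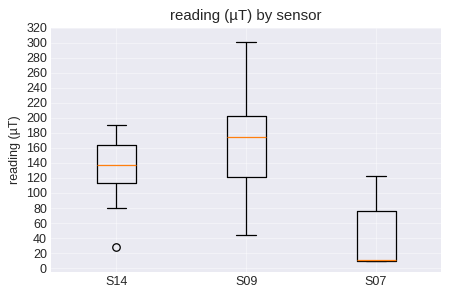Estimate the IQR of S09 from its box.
≈ 80

Q3 ≈ 200, Q1 ≈ 120; IQR ≈ 80.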